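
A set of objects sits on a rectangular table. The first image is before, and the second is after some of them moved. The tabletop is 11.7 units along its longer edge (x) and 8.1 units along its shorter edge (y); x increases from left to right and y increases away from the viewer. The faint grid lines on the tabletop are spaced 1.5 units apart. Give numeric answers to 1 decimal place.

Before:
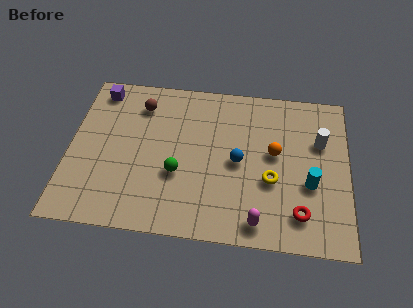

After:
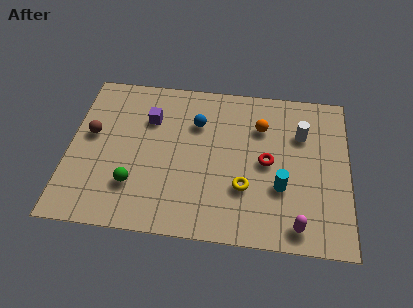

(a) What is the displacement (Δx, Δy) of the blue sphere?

(-1.8, 1.8)

The blue sphere started near (7.1, 3.9) and ended near (5.3, 5.7).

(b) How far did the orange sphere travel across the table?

1.4

The orange sphere moved from about (8.6, 4.5) to (8.0, 5.8), a distance of √(0.6² + 1.3²) ≈ 1.4.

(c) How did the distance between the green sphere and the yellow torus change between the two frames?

+0.7

The distance was about 3.9 in the first image and 4.6 in the second, so they moved 0.7 units further apart.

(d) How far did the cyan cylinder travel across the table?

1.2

From (10.1, 3.1) to (8.9, 2.8), the cyan cylinder covered √(1.2² + 0.3²) ≈ 1.2 units.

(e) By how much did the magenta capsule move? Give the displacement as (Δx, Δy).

(1.6, 0.0)

The magenta capsule was at about (8.0, 1.0) and moved to about (9.6, 1.0).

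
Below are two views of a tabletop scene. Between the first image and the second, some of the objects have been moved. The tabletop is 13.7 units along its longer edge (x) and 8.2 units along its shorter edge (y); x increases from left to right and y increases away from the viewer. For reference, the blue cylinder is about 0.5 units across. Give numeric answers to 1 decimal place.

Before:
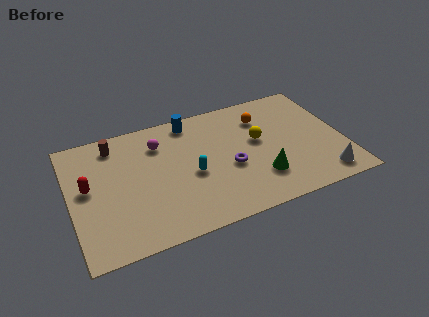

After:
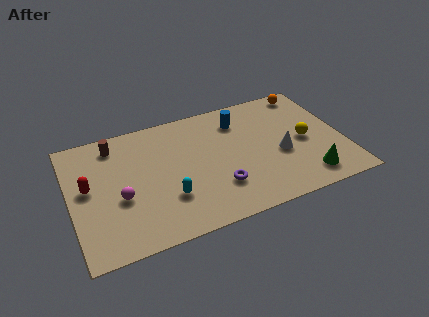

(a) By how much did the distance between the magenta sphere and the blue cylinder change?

+5.0

The distance was about 2.0 in the first image and 7.0 in the second, so they moved 5.0 units further apart.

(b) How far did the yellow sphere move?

2.4

From (9.5, 4.7) to (11.8, 3.9), the yellow sphere covered √(2.3² + 0.8²) ≈ 2.4 units.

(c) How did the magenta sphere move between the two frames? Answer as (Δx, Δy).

(-2.2, -2.9)

The magenta sphere was at about (4.6, 6.2) and moved to about (2.4, 3.3).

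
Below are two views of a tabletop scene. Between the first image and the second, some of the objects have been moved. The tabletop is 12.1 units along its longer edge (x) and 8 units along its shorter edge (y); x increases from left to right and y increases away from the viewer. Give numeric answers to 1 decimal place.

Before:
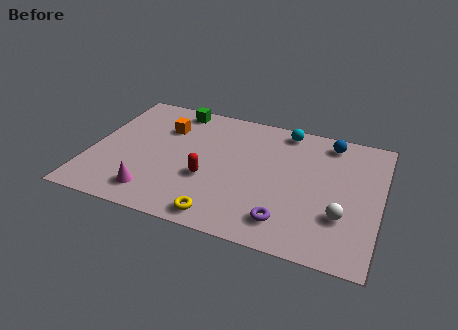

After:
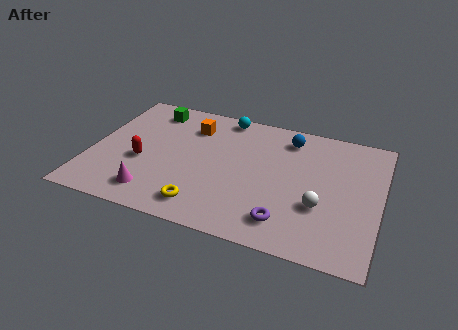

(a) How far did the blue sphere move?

1.7

The blue sphere moved from about (9.8, 6.9) to (8.1, 6.6), a distance of √(1.7² + 0.3²) ≈ 1.7.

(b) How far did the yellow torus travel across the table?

0.9

From (5.8, 0.9) to (5.0, 1.3), the yellow torus covered √(0.8² + 0.4²) ≈ 0.9 units.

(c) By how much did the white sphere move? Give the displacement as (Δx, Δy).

(-0.9, 0.3)

From the two frames, the white sphere sits at roughly (10.6, 2.5) before and (9.7, 2.8) after.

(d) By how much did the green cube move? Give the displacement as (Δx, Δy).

(-1.0, -0.4)

The green cube started near (3.2, 7.1) and ended near (2.2, 6.7).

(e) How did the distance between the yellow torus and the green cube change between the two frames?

-0.6

The distance was about 6.7 in the first image and 6.1 in the second, so they moved 0.6 units closer together.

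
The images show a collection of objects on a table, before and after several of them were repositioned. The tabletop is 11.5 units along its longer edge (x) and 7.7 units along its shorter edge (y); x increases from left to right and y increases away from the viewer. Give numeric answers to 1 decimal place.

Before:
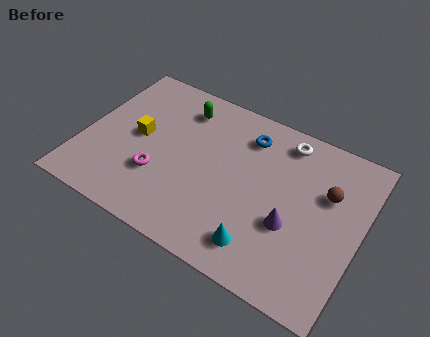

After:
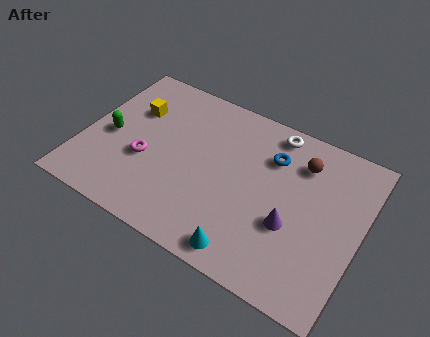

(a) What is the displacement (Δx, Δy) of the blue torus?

(1.1, -0.5)

The blue torus was at about (6.5, 6.1) and moved to about (7.6, 5.6).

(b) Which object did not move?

the purple cone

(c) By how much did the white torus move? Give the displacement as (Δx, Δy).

(-0.5, 0.2)

The white torus started near (8.0, 6.6) and ended near (7.5, 6.8).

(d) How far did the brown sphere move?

1.5

The brown sphere moved from about (10.0, 5.0) to (8.8, 5.9), a distance of √(1.2² + 0.9²) ≈ 1.5.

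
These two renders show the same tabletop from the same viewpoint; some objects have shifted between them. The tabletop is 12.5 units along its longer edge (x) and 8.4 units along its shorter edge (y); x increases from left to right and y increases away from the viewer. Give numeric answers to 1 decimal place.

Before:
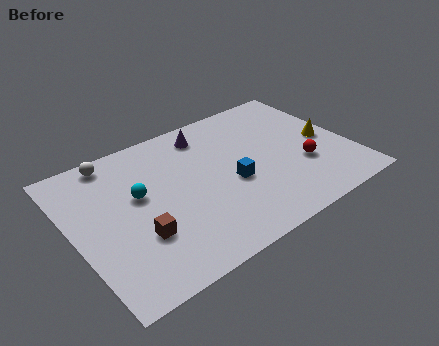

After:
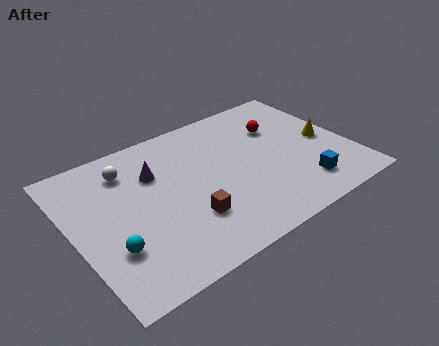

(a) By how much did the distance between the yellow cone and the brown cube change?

-2.1

They were about 9.0 units apart before and 6.9 after — 2.1 units closer together.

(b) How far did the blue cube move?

3.4

The blue cube moved from about (7.0, 3.5) to (9.9, 1.7), a distance of √(2.9² + 1.8²) ≈ 3.4.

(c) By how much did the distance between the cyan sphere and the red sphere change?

+1.4

They were about 7.5 units apart before and 8.9 after — 1.4 units further apart.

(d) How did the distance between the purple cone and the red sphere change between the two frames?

+0.3

The distance was about 5.5 in the first image and 5.8 in the second, so they moved 0.3 units further apart.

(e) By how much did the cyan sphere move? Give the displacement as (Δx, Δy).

(-1.6, -2.3)

The cyan sphere started near (3.0, 4.9) and ended near (1.4, 2.6).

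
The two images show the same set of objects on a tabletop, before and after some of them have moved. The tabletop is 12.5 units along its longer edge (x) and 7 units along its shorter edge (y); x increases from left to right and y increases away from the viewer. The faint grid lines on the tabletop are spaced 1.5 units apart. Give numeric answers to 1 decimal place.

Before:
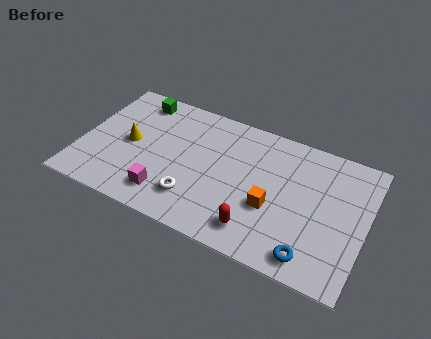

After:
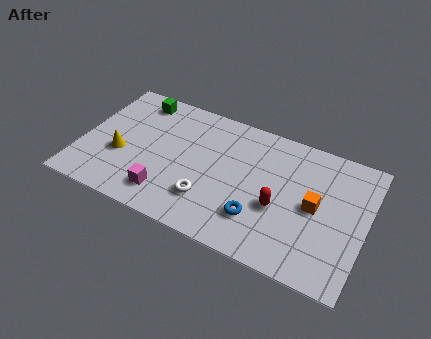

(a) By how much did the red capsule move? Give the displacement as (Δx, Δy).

(0.8, 1.5)

From the two frames, the red capsule sits at roughly (8.0, 1.3) before and (8.8, 2.8) after.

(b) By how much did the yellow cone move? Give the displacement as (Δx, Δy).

(-0.3, -0.8)

The yellow cone was at about (2.1, 3.5) and moved to about (1.8, 2.7).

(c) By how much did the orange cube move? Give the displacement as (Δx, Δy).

(1.8, 0.8)

The orange cube was at about (8.5, 2.7) and moved to about (10.3, 3.5).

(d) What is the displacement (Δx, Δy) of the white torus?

(0.6, 0.2)

The white torus was at about (5.2, 1.7) and moved to about (5.8, 1.9).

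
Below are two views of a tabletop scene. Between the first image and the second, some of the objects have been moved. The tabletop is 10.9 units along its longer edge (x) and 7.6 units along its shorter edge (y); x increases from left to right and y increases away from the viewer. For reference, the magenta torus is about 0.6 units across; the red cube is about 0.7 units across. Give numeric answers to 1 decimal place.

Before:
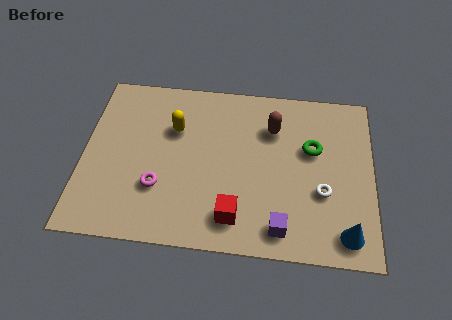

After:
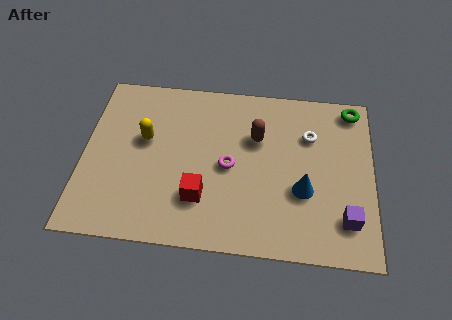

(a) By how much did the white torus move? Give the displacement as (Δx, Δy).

(-0.5, 2.5)

The white torus was at about (9.0, 2.8) and moved to about (8.5, 5.3).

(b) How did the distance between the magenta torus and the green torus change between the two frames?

-0.6

Before: roughly 6.1 units apart; after: 5.5. That's 0.6 units closer together.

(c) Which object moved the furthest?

the magenta torus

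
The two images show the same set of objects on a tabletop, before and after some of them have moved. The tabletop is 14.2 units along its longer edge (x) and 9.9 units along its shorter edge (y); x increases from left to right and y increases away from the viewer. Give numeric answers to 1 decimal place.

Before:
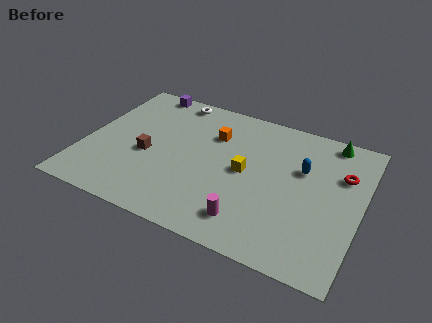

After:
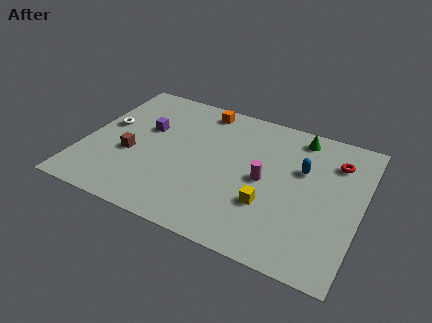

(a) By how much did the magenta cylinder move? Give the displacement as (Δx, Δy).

(0.4, 3.0)

The magenta cylinder started near (8.9, 1.8) and ended near (9.3, 4.8).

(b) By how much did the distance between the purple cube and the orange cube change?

-0.8

They were about 4.5 units apart before and 3.7 after — 0.8 units closer together.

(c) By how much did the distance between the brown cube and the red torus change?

+0.7

Before: roughly 10.1 units apart; after: 10.8. That's 0.7 units further apart.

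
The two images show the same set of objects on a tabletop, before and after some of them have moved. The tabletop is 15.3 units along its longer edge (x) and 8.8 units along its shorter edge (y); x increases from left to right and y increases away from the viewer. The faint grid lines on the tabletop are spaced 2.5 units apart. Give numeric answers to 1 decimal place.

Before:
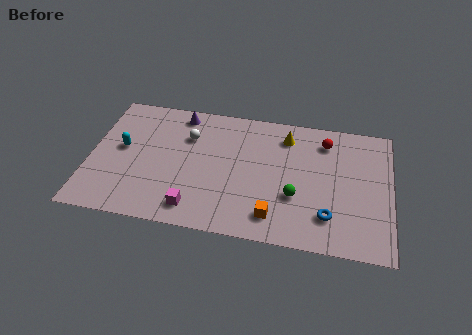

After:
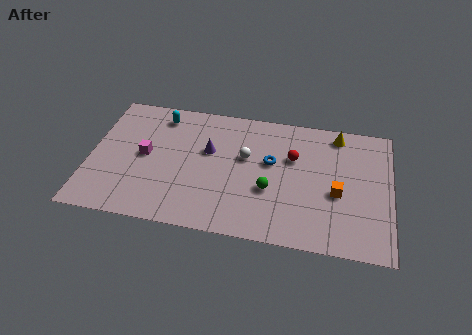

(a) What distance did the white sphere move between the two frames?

3.1

The white sphere was near (4.9, 6.2) before and (7.9, 5.3) after, so it travelled √(3.0² + 0.9²) ≈ 3.1 units.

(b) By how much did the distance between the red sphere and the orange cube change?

-3.0

Before: roughly 6.0 units apart; after: 3.0. That's 3.0 units closer together.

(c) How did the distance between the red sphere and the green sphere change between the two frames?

-1.6

They were about 4.2 units apart before and 2.6 after — 1.6 units closer together.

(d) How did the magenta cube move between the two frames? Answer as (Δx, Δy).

(-2.7, 3.1)

From the two frames, the magenta cube sits at roughly (5.5, 1.4) before and (2.8, 4.5) after.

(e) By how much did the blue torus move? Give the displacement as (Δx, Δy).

(-3.0, 3.1)

The blue torus started near (12.2, 2.1) and ended near (9.2, 5.2).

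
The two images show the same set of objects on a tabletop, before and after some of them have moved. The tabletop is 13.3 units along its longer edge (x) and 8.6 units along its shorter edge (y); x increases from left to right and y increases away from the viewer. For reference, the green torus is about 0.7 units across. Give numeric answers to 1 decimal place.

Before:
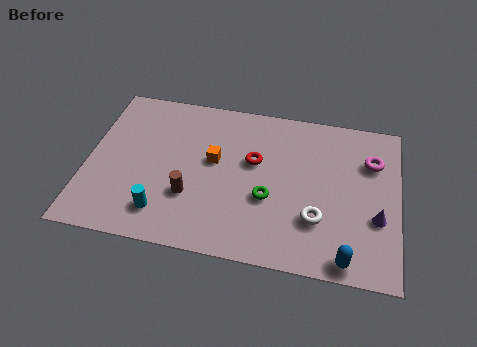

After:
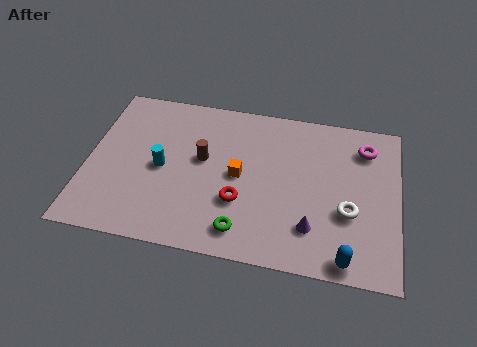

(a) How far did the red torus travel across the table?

2.4

The red torus moved from about (7.1, 5.2) to (6.6, 2.9), a distance of √(0.5² + 2.3²) ≈ 2.4.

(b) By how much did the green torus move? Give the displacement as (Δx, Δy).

(-1.0, -1.9)

The green torus was at about (7.8, 3.3) and moved to about (6.8, 1.4).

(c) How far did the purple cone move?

2.9

The purple cone moved from about (12.4, 3.1) to (9.7, 2.1), a distance of √(2.7² + 1.0²) ≈ 2.9.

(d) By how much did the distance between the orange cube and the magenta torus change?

-0.9

They were about 6.8 units apart before and 5.9 after — 0.9 units closer together.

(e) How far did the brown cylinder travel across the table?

2.1

The brown cylinder was near (4.5, 2.8) before and (4.9, 4.9) after, so it travelled √(0.4² + 2.1²) ≈ 2.1 units.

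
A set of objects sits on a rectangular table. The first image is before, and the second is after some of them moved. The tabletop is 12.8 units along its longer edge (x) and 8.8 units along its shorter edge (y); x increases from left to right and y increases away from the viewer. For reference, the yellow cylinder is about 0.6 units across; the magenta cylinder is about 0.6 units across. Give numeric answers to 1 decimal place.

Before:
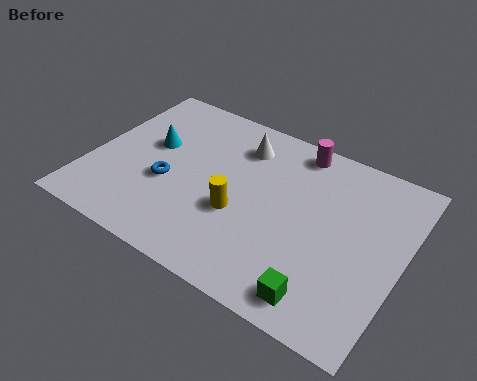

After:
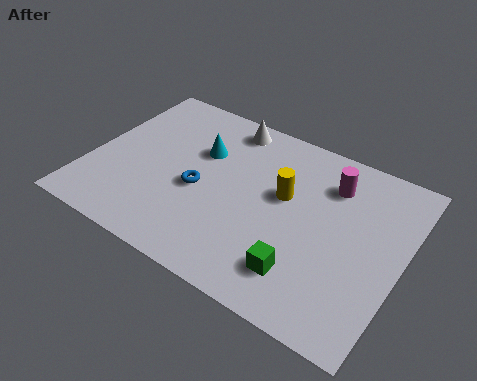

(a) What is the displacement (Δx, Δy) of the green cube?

(-0.9, 0.7)

The green cube was at about (10.1, 1.2) and moved to about (9.2, 1.9).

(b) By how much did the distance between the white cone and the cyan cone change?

-1.8

They were about 3.9 units apart before and 2.1 after — 1.8 units closer together.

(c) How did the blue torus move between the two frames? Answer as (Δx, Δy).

(1.3, 0.3)

From the two frames, the blue torus sits at roughly (3.3, 3.5) before and (4.6, 3.8) after.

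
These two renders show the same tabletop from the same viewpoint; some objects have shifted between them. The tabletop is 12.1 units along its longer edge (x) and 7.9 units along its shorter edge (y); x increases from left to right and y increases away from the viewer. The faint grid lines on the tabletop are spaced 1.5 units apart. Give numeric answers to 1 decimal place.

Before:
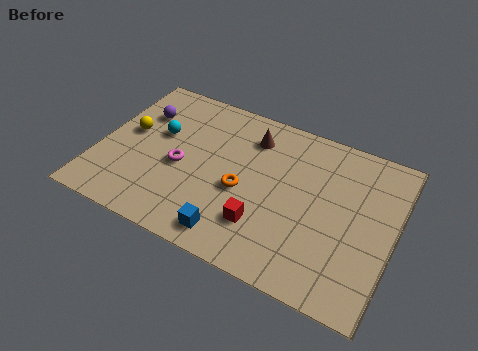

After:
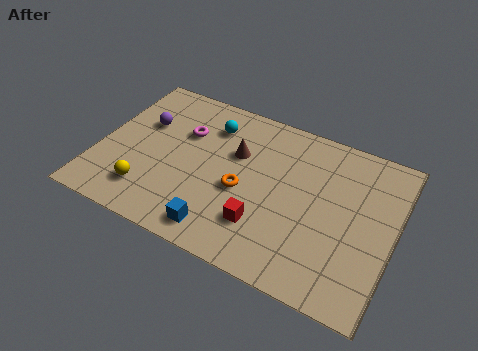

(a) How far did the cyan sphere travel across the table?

2.4

The cyan sphere was near (2.3, 4.8) before and (4.3, 6.1) after, so it travelled √(2.0² + 1.3²) ≈ 2.4 units.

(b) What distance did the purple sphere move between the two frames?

0.5

From (1.4, 5.6) to (1.6, 5.1), the purple sphere covered √(0.2² + 0.5²) ≈ 0.5 units.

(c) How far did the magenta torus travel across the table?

1.8

The magenta torus was near (3.4, 3.5) before and (3.3, 5.3) after, so it travelled √(0.1² + 1.8²) ≈ 1.8 units.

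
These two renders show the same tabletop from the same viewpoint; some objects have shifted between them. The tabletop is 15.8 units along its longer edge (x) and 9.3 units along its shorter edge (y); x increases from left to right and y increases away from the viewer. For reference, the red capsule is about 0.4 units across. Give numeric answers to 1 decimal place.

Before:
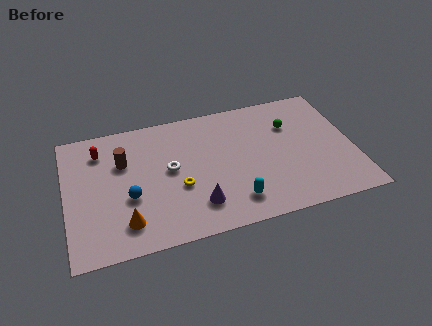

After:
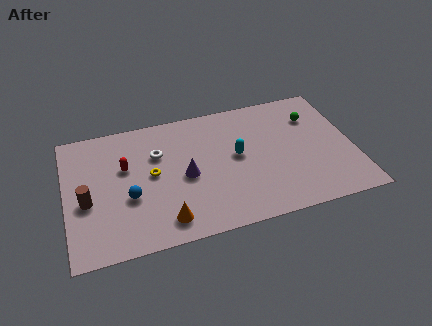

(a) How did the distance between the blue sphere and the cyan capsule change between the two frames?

+0.3

Before: roughly 5.9 units apart; after: 6.2. That's 0.3 units further apart.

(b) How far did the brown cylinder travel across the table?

3.1

From (3.2, 6.2) to (1.1, 3.9), the brown cylinder covered √(2.1² + 2.3²) ≈ 3.1 units.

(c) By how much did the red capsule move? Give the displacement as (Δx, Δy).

(1.3, -1.5)

The red capsule was at about (2.0, 7.3) and moved to about (3.3, 5.8).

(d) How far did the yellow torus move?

1.9

The yellow torus moved from about (6.1, 3.6) to (4.7, 4.9), a distance of √(1.4² + 1.3²) ≈ 1.9.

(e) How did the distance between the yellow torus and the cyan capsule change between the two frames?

+1.3

Before: roughly 3.4 units apart; after: 4.7. That's 1.3 units further apart.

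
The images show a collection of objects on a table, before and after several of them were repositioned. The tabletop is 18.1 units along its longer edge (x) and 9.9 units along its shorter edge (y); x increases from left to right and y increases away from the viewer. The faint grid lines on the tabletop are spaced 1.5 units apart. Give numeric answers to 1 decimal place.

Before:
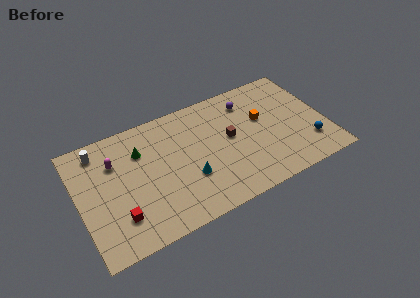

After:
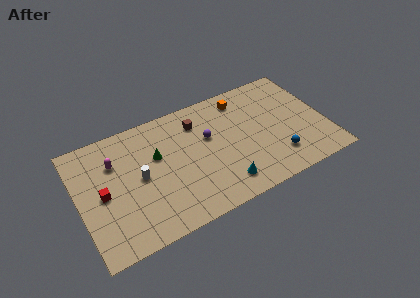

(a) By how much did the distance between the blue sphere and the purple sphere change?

-0.6

The distance was about 6.6 in the first image and 6.0 in the second, so they moved 0.6 units closer together.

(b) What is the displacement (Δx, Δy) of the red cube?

(-0.9, 2.3)

From the two frames, the red cube sits at roughly (2.6, 2.5) before and (1.7, 4.8) after.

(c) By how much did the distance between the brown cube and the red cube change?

-1.1

They were about 9.0 units apart before and 7.9 after — 1.1 units closer together.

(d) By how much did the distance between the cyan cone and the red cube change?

+3.6

The distance was about 5.3 in the first image and 8.9 in the second, so they moved 3.6 units further apart.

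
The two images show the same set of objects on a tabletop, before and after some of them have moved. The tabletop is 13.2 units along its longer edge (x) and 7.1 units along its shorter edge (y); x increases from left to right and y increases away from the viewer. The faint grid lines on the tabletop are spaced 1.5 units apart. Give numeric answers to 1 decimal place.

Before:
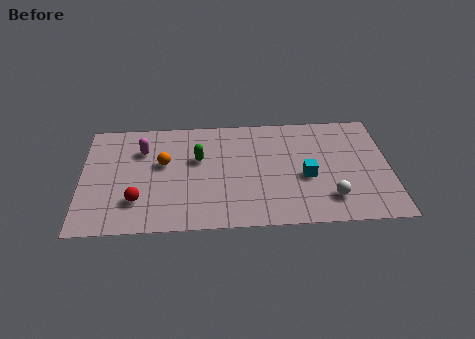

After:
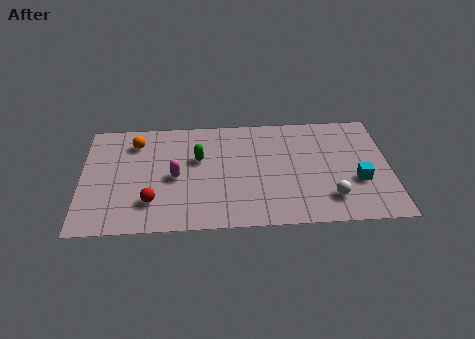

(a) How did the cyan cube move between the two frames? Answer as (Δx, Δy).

(2.2, -0.4)

The cyan cube started near (9.6, 3.0) and ended near (11.8, 2.6).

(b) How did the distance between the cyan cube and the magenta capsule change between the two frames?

+0.5

The distance was about 7.3 in the first image and 7.8 in the second, so they moved 0.5 units further apart.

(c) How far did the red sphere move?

0.6

The red sphere was near (2.4, 1.9) before and (3.0, 1.8) after, so it travelled √(0.6² + 0.1²) ≈ 0.6 units.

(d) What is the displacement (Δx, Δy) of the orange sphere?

(-1.2, 1.4)

The orange sphere started near (3.5, 4.2) and ended near (2.3, 5.6).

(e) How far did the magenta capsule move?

2.3

From (2.6, 5.1) to (4.0, 3.3), the magenta capsule covered √(1.4² + 1.8²) ≈ 2.3 units.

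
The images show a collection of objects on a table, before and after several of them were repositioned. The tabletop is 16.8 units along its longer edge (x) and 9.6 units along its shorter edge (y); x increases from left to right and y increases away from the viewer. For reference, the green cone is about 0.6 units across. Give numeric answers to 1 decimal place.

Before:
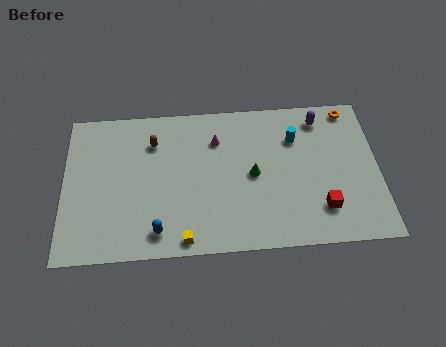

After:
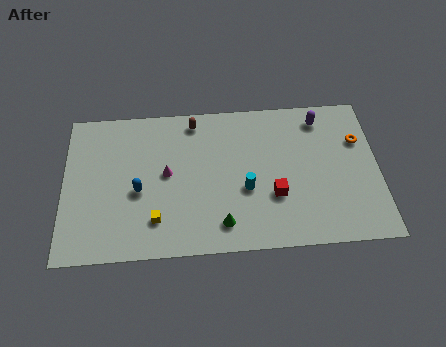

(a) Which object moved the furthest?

the cyan cylinder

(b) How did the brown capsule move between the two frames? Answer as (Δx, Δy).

(2.2, 1.2)

The brown capsule started near (4.8, 7.2) and ended near (7.0, 8.4).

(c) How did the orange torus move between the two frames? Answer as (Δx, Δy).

(0.4, -2.1)

The orange torus started near (15.4, 8.6) and ended near (15.8, 6.5).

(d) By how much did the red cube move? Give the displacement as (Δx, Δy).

(-2.5, 1.0)

From the two frames, the red cube sits at roughly (13.7, 2.3) before and (11.2, 3.3) after.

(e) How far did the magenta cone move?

3.4

The magenta cone moved from about (8.2, 7.1) to (5.5, 5.1), a distance of √(2.7² + 2.0²) ≈ 3.4.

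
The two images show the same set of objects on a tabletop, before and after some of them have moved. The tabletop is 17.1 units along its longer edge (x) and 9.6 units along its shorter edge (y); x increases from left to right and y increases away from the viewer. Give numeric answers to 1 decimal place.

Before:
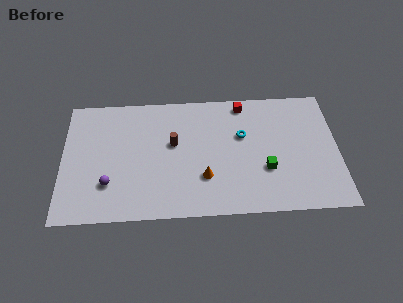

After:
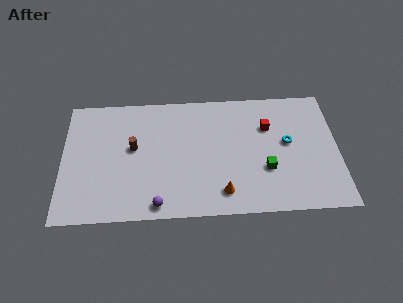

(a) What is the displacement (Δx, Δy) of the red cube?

(1.5, -1.9)

The red cube started near (11.3, 8.5) and ended near (12.8, 6.6).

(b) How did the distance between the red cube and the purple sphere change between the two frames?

-1.3

Before: roughly 10.2 units apart; after: 8.9. That's 1.3 units closer together.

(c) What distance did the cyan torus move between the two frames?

2.9

From (11.2, 6.0) to (14.0, 5.3), the cyan torus covered √(2.8² + 0.7²) ≈ 2.9 units.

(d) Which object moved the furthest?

the purple sphere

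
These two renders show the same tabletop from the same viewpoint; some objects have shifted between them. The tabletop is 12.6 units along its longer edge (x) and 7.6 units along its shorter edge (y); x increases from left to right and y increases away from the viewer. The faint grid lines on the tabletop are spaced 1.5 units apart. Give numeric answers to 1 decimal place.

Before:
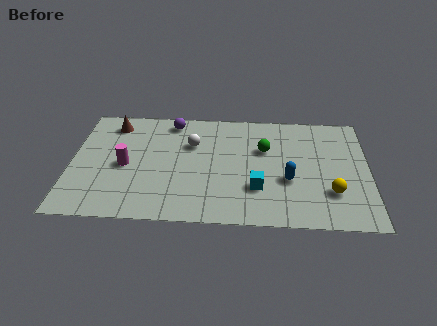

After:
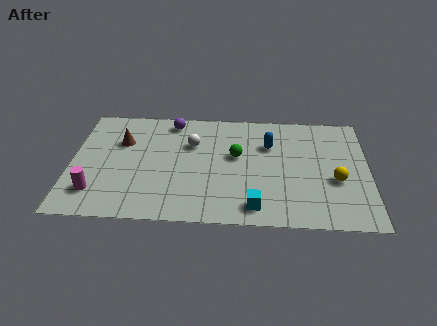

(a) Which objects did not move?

the white sphere and the purple sphere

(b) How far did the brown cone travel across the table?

1.3

The brown cone moved from about (1.7, 6.3) to (2.1, 5.1), a distance of √(0.4² + 1.2²) ≈ 1.3.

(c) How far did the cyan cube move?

1.2

The cyan cube was near (7.9, 2.3) before and (7.8, 1.1) after, so it travelled √(0.1² + 1.2²) ≈ 1.2 units.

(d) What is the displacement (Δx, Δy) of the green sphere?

(-1.2, -0.5)

From the two frames, the green sphere sits at roughly (8.2, 4.9) before and (7.0, 4.4) after.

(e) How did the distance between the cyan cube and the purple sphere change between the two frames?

+0.9

The distance was about 5.7 in the first image and 6.6 in the second, so they moved 0.9 units further apart.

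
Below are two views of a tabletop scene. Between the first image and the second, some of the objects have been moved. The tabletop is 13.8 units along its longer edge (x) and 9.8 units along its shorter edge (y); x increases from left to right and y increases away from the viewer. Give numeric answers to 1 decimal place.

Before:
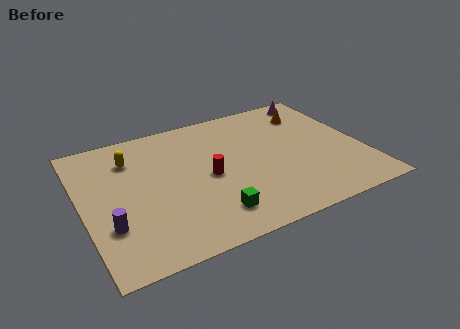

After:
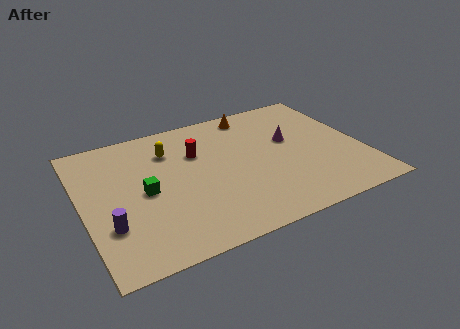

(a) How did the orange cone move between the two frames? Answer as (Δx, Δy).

(-2.8, 1.0)

The orange cone started near (11.7, 7.6) and ended near (8.9, 8.6).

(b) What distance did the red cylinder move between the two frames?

2.0

From (6.1, 4.6) to (5.8, 6.6), the red cylinder covered √(0.3² + 2.0²) ≈ 2.0 units.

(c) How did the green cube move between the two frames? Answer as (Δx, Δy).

(-2.9, 2.8)

From the two frames, the green cube sits at roughly (5.9, 1.9) before and (3.0, 4.7) after.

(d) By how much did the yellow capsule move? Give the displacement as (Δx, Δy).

(1.9, -0.1)

The yellow capsule was at about (2.6, 7.4) and moved to about (4.5, 7.3).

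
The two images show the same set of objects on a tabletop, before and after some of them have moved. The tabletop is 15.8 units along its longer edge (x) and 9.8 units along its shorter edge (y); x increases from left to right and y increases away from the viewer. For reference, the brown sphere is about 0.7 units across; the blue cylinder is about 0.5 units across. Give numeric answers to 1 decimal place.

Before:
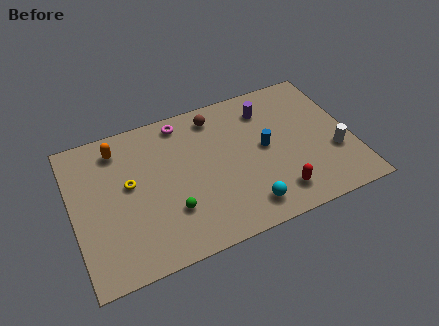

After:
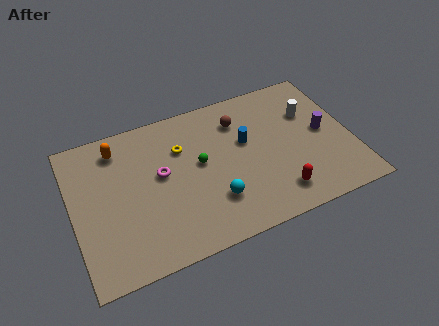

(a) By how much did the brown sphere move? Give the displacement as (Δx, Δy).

(1.3, -0.8)

From the two frames, the brown sphere sits at roughly (8.4, 8.3) before and (9.7, 7.5) after.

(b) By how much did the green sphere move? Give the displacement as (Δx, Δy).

(1.9, 2.5)

The green sphere started near (5.3, 2.9) and ended near (7.2, 5.4).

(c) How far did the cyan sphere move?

2.0

The cyan sphere moved from about (9.4, 1.6) to (7.7, 2.7), a distance of √(1.7² + 1.1²) ≈ 2.0.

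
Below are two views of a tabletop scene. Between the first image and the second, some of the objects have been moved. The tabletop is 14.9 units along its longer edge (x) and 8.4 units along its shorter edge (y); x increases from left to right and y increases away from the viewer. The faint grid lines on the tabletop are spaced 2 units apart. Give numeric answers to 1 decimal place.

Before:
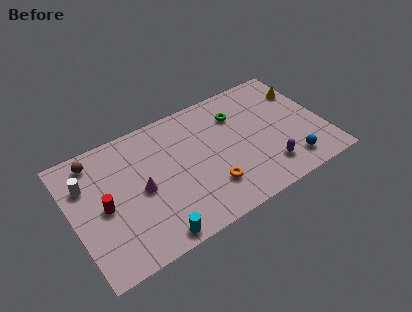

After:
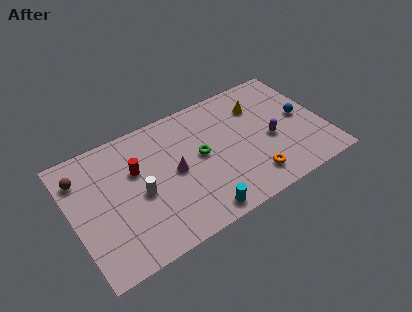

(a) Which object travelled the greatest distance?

the white cylinder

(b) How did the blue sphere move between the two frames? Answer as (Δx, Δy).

(1.2, 2.8)

The blue sphere started near (12.5, 1.5) and ended near (13.7, 4.3).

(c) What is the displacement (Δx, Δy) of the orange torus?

(2.4, -0.6)

The orange torus started near (7.8, 2.2) and ended near (10.2, 1.6).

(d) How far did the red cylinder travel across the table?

2.5

From (1.8, 4.0) to (3.9, 5.4), the red cylinder covered √(2.1² + 1.4²) ≈ 2.5 units.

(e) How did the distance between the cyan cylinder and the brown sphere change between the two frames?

+1.4

They were about 6.9 units apart before and 8.3 after — 1.4 units further apart.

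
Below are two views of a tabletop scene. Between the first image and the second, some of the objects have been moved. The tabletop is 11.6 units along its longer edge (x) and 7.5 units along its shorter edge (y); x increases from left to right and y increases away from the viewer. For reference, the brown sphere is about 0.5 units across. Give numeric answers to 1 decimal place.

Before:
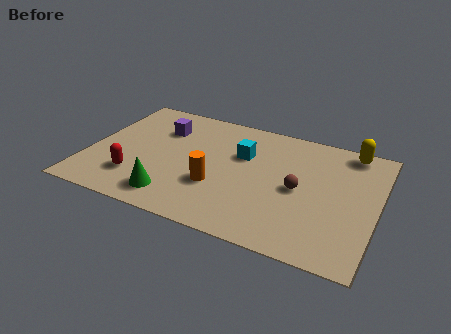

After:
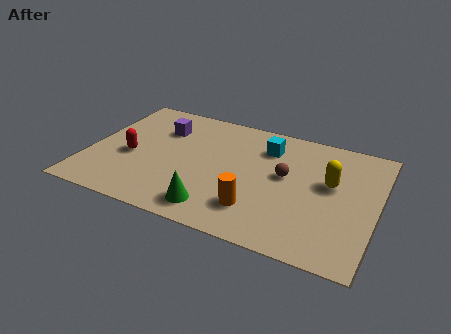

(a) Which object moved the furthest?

the yellow capsule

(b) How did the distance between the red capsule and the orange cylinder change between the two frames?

+2.2

They were about 3.3 units apart before and 5.5 after — 2.2 units further apart.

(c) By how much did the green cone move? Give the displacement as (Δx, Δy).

(1.7, -0.1)

From the two frames, the green cone sits at roughly (3.7, 1.3) before and (5.4, 1.2) after.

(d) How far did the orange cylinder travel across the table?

1.9

The orange cylinder moved from about (5.3, 2.6) to (7.0, 1.8), a distance of √(1.7² + 0.8²) ≈ 1.9.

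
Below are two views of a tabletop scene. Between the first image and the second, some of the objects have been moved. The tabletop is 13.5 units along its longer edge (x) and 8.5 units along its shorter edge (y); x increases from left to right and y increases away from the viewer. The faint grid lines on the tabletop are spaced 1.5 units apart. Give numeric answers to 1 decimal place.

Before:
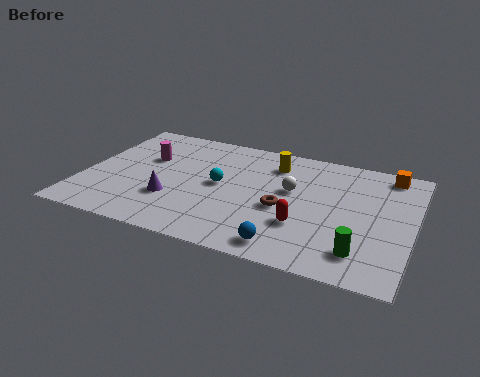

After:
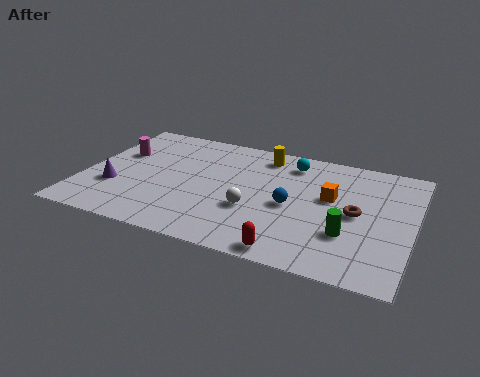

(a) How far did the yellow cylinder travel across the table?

0.7

The yellow cylinder was near (7.6, 6.7) before and (7.1, 7.2) after, so it travelled √(0.5² + 0.5²) ≈ 0.7 units.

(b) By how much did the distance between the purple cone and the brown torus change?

+5.3

They were about 4.6 units apart before and 9.9 after — 5.3 units further apart.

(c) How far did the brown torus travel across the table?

3.0

The brown torus was near (8.3, 3.6) before and (11.2, 4.2) after, so it travelled √(2.9² + 0.6²) ≈ 3.0 units.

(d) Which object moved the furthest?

the cyan sphere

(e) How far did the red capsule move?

1.9

The red capsule moved from about (9.2, 2.7) to (8.9, 0.8), a distance of √(0.3² + 1.9²) ≈ 1.9.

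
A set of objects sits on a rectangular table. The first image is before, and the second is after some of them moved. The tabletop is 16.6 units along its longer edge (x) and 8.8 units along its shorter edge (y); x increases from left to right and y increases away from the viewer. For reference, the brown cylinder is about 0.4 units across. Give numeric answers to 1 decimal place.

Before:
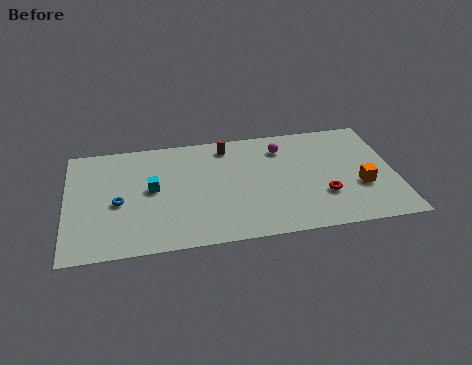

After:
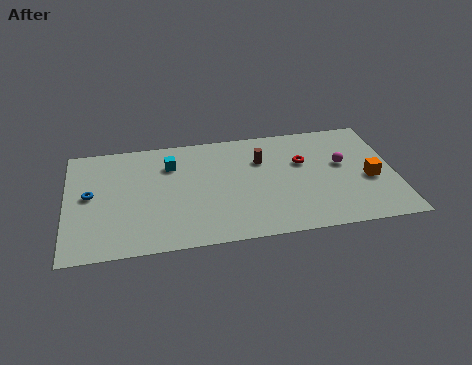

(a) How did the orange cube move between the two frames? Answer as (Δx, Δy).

(0.5, 0.5)

From the two frames, the orange cube sits at roughly (14.8, 3.2) before and (15.3, 3.7) after.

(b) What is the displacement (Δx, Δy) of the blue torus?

(-1.4, 0.8)

The blue torus was at about (2.6, 3.9) and moved to about (1.2, 4.7).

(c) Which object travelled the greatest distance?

the magenta sphere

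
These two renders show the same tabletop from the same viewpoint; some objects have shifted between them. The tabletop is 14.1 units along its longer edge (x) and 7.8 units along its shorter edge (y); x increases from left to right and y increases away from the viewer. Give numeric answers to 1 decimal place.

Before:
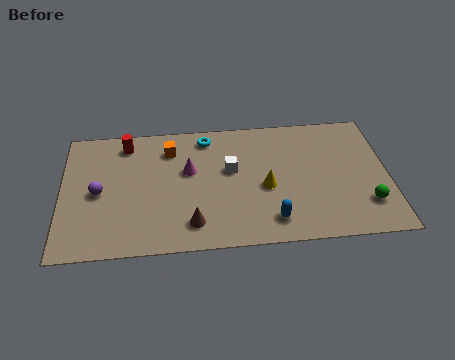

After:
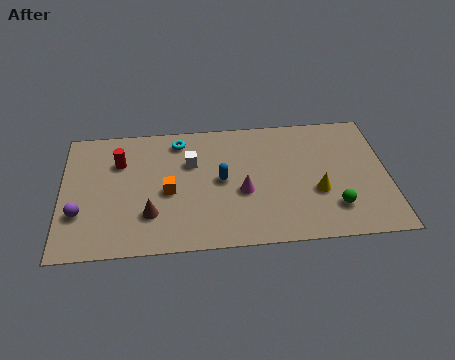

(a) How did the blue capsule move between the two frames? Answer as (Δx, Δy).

(-2.1, 2.6)

The blue capsule was at about (9.0, 1.4) and moved to about (6.9, 4.0).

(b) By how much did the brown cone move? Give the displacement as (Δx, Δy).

(-1.8, 0.7)

From the two frames, the brown cone sits at roughly (5.6, 1.5) before and (3.8, 2.2) after.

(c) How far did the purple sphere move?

1.4

From (1.6, 3.7) to (0.8, 2.5), the purple sphere covered √(0.8² + 1.2²) ≈ 1.4 units.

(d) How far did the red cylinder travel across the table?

1.1

The red cylinder was near (2.8, 6.6) before and (2.5, 5.5) after, so it travelled √(0.3² + 1.1²) ≈ 1.1 units.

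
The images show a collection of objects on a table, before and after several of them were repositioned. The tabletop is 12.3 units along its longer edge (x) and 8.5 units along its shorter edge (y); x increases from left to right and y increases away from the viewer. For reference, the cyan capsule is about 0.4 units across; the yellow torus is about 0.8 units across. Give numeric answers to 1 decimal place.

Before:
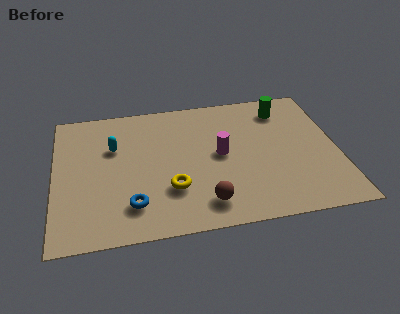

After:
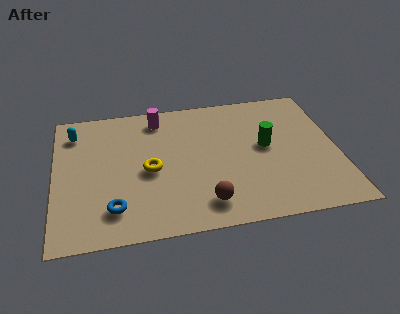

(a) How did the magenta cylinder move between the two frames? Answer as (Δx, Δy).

(-2.6, 2.8)

From the two frames, the magenta cylinder sits at roughly (7.2, 4.4) before and (4.6, 7.2) after.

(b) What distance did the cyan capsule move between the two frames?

2.1

The cyan capsule was near (2.6, 5.6) before and (0.9, 6.8) after, so it travelled √(1.7² + 1.2²) ≈ 2.1 units.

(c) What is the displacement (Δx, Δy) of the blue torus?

(-0.8, -0.1)

The blue torus started near (3.3, 1.9) and ended near (2.5, 1.8).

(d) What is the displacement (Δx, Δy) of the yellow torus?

(-0.9, 1.3)

From the two frames, the yellow torus sits at roughly (5.0, 2.6) before and (4.1, 3.9) after.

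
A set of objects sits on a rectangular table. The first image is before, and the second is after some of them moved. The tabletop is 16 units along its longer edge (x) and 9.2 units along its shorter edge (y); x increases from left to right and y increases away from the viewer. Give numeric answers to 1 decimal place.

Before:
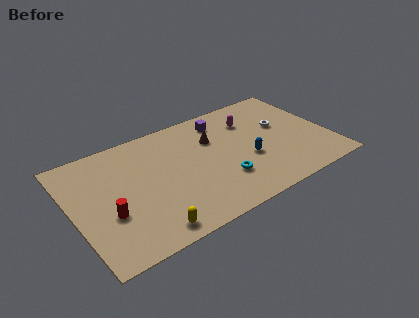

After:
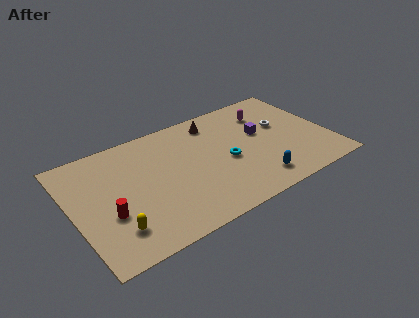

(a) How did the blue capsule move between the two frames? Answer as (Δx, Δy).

(0.1, -2.0)

The blue capsule was at about (10.8, 3.6) and moved to about (10.9, 1.6).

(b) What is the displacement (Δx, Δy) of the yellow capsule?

(-1.9, 1.0)

The yellow capsule started near (4.1, 1.1) and ended near (2.2, 2.1).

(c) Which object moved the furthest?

the purple cube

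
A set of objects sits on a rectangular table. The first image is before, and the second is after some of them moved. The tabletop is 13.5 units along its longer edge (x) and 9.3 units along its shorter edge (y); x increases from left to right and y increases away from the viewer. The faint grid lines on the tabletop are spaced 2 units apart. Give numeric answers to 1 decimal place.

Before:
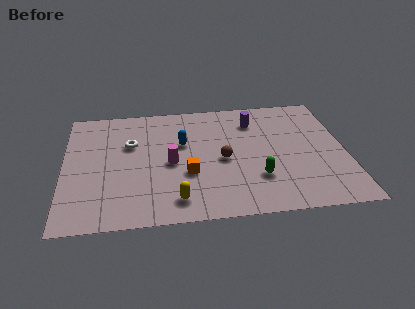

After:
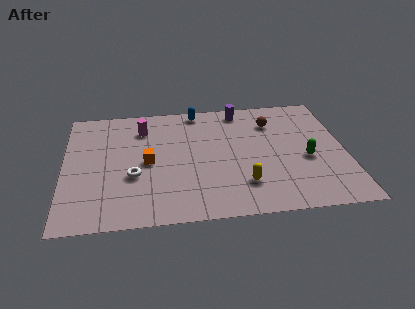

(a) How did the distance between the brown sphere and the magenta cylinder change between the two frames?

+3.8

Before: roughly 2.5 units apart; after: 6.3. That's 3.8 units further apart.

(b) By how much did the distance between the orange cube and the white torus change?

-2.5

Before: roughly 3.7 units apart; after: 1.2. That's 2.5 units closer together.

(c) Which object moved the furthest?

the brown sphere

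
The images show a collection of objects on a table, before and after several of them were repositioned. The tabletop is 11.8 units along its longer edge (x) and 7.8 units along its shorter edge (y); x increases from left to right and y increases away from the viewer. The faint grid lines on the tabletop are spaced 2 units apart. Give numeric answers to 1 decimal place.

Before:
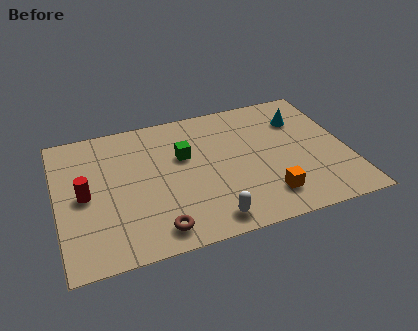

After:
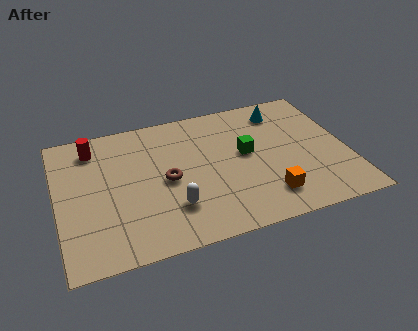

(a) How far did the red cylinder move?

2.6

The red cylinder was near (1.1, 3.8) before and (1.6, 6.4) after, so it travelled √(0.5² + 2.6²) ≈ 2.6 units.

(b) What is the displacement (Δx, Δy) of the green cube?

(2.5, -0.6)

The green cube started near (5.2, 4.9) and ended near (7.7, 4.3).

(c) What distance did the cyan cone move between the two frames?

1.0

The cyan cone moved from about (10.1, 5.7) to (9.4, 6.4), a distance of √(0.7² + 0.7²) ≈ 1.0.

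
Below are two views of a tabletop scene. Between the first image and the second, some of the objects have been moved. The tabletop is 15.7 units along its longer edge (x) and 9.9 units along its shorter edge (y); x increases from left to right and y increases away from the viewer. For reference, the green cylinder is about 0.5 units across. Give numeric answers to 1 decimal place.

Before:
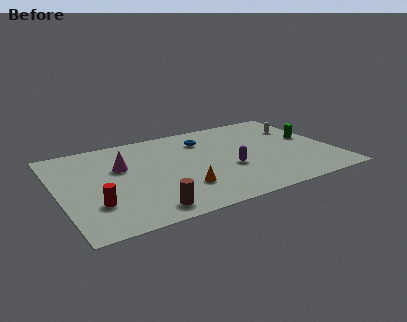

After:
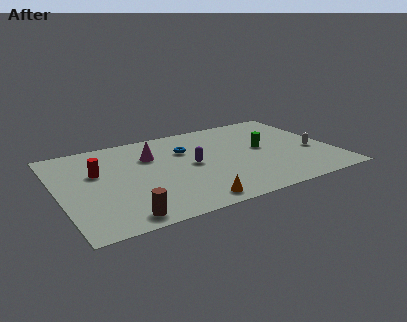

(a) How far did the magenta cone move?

1.9

From (3.7, 6.3) to (5.5, 6.9), the magenta cone covered √(1.8² + 0.6²) ≈ 1.9 units.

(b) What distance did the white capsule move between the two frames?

3.1

The white capsule was near (14.3, 7.0) before and (14.5, 3.9) after, so it travelled √(0.2² + 3.1²) ≈ 3.1 units.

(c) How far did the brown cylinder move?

1.4

From (4.5, 1.3) to (3.1, 1.1), the brown cylinder covered √(1.4² + 0.2²) ≈ 1.4 units.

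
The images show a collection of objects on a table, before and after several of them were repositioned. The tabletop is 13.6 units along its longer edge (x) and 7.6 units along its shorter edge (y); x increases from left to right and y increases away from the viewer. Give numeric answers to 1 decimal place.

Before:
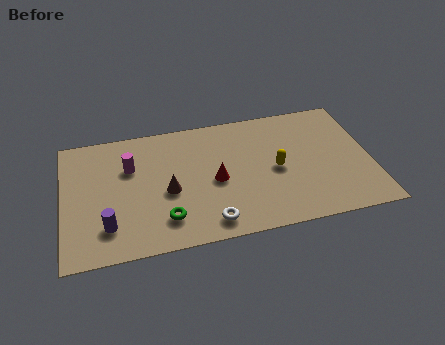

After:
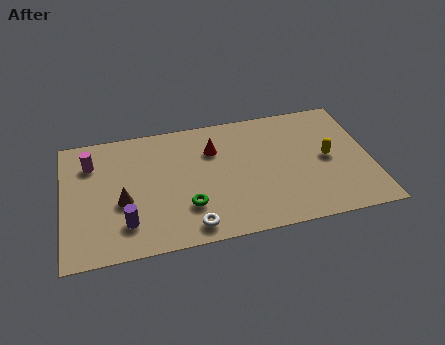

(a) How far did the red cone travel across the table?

1.9

The red cone was near (6.7, 3.5) before and (6.7, 5.4) after, so it travelled √(0.0² + 1.9²) ≈ 1.9 units.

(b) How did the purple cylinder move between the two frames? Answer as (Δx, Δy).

(0.8, 0.0)

From the two frames, the purple cylinder sits at roughly (1.9, 1.8) before and (2.7, 1.8) after.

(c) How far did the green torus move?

1.1

From (4.4, 1.7) to (5.4, 2.2), the green torus covered √(1.0² + 0.5²) ≈ 1.1 units.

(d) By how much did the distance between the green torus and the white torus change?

-0.8

The distance was about 2.0 in the first image and 1.2 in the second, so they moved 0.8 units closer together.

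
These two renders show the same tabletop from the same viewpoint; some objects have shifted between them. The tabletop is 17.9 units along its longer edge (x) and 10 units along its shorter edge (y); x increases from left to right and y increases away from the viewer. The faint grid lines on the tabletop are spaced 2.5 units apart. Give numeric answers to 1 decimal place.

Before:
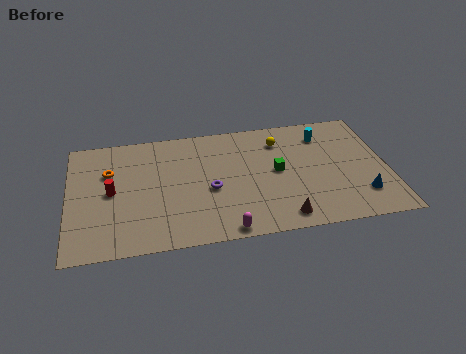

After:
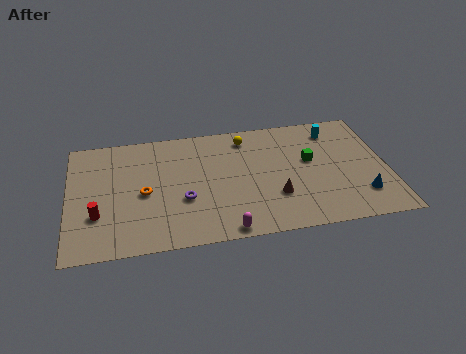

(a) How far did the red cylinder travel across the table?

2.0

From (2.4, 5.0) to (1.6, 3.2), the red cylinder covered √(0.8² + 1.8²) ≈ 2.0 units.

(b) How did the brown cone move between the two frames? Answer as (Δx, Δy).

(-0.3, 1.8)

From the two frames, the brown cone sits at roughly (11.8, 1.3) before and (11.5, 3.1) after.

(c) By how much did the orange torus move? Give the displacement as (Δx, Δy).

(1.9, -2.1)

From the two frames, the orange torus sits at roughly (2.3, 6.7) before and (4.2, 4.6) after.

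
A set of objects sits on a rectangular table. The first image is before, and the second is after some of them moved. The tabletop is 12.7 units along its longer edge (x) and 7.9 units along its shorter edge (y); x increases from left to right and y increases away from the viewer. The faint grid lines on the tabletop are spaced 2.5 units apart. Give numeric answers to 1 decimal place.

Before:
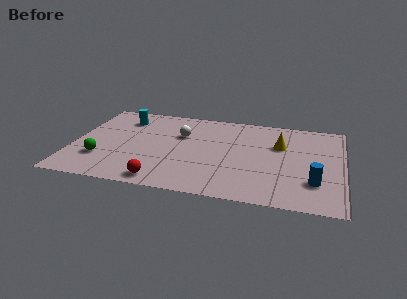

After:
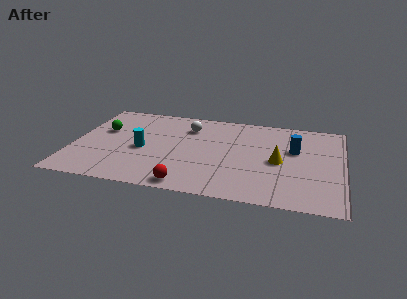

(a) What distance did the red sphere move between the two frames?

1.2

From (4.4, 0.9) to (5.6, 0.8), the red sphere covered √(1.2² + 0.1²) ≈ 1.2 units.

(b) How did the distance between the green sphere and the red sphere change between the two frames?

+2.6

They were about 3.3 units apart before and 5.9 after — 2.6 units further apart.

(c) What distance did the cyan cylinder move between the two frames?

2.9

The cyan cylinder was near (2.2, 6.2) before and (3.3, 3.5) after, so it travelled √(1.1² + 2.7²) ≈ 2.9 units.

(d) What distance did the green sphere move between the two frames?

2.6

The green sphere was near (1.4, 2.3) before and (1.3, 4.9) after, so it travelled √(0.1² + 2.6²) ≈ 2.6 units.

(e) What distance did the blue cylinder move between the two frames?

2.9

The blue cylinder moved from about (11.4, 2.2) to (10.4, 4.9), a distance of √(1.0² + 2.7²) ≈ 2.9.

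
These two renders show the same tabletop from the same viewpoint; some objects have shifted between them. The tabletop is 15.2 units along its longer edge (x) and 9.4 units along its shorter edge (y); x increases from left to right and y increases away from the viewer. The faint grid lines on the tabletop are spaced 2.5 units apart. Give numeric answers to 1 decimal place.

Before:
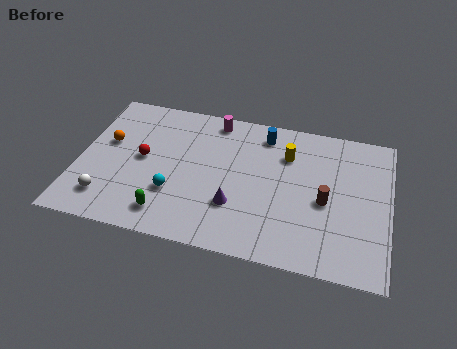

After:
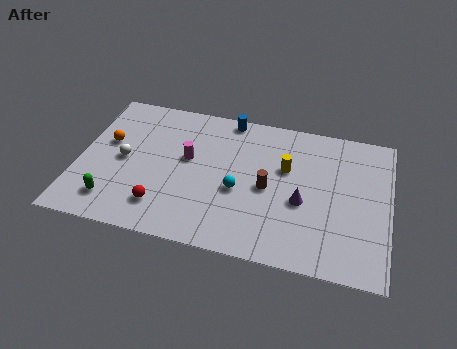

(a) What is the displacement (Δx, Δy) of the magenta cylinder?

(-1.1, -2.9)

The magenta cylinder started near (6.4, 8.3) and ended near (5.3, 5.4).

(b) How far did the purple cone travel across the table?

3.4

From (7.8, 2.9) to (11.0, 3.9), the purple cone covered √(3.2² + 1.0²) ≈ 3.4 units.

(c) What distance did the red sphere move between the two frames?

3.1

From (3.1, 4.9) to (4.3, 2.0), the red sphere covered √(1.2² + 2.9²) ≈ 3.1 units.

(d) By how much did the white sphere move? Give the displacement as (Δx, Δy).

(0.6, 2.7)

The white sphere started near (1.6, 1.9) and ended near (2.2, 4.6).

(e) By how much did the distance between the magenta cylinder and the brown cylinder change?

-2.9

Before: roughly 7.0 units apart; after: 4.1. That's 2.9 units closer together.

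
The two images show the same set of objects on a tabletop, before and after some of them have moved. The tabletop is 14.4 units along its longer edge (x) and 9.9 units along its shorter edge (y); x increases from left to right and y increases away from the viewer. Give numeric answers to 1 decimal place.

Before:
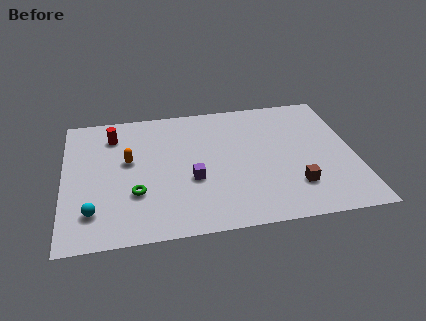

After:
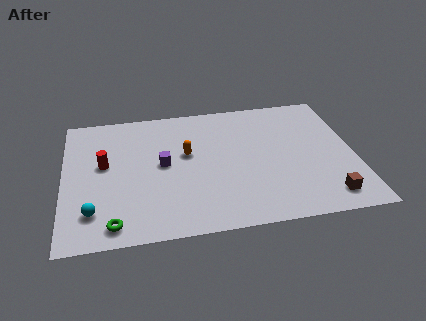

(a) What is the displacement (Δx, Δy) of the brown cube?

(1.5, -1.0)

The brown cube was at about (11.3, 2.5) and moved to about (12.8, 1.5).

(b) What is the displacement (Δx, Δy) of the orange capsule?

(2.9, 0.1)

The orange capsule started near (3.2, 5.7) and ended near (6.1, 5.8).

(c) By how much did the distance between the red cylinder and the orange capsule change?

+1.9

The distance was about 2.2 in the first image and 4.1 in the second, so they moved 1.9 units further apart.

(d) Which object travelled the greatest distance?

the orange capsule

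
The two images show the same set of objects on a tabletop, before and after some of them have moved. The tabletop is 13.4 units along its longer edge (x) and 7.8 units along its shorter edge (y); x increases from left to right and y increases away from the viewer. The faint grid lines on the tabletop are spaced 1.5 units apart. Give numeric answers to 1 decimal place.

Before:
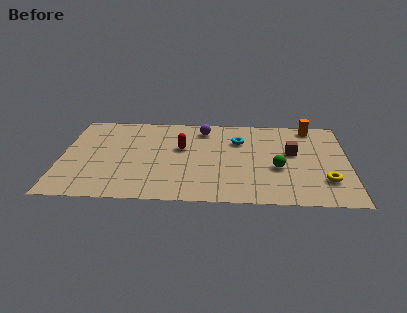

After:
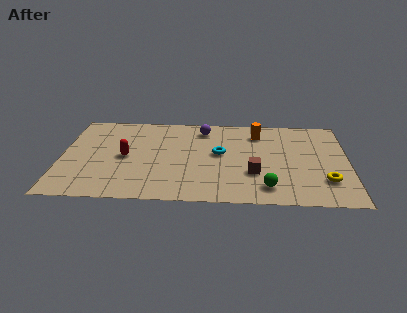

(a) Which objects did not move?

the purple sphere and the yellow torus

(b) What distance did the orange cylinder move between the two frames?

2.6

The orange cylinder was near (11.7, 6.9) before and (9.2, 6.2) after, so it travelled √(2.5² + 0.7²) ≈ 2.6 units.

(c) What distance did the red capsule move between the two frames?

2.8

The red capsule was near (5.6, 4.7) before and (3.0, 3.8) after, so it travelled √(2.6² + 0.9²) ≈ 2.8 units.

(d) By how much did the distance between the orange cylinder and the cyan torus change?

-1.1

Before: roughly 3.7 units apart; after: 2.6. That's 1.1 units closer together.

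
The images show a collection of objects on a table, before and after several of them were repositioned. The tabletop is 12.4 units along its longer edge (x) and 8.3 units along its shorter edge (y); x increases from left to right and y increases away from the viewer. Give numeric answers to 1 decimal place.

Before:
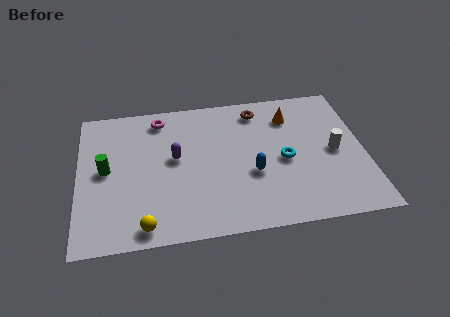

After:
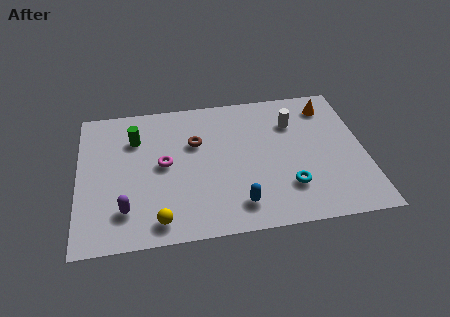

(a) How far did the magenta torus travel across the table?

2.8

The magenta torus was near (3.6, 7.1) before and (3.7, 4.3) after, so it travelled √(0.1² + 2.8²) ≈ 2.8 units.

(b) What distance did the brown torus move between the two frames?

3.2

From (7.9, 7.0) to (5.1, 5.4), the brown torus covered √(2.8² + 1.6²) ≈ 3.2 units.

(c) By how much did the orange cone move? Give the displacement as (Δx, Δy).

(1.7, 0.4)

From the two frames, the orange cone sits at roughly (9.3, 6.4) before and (11.0, 6.8) after.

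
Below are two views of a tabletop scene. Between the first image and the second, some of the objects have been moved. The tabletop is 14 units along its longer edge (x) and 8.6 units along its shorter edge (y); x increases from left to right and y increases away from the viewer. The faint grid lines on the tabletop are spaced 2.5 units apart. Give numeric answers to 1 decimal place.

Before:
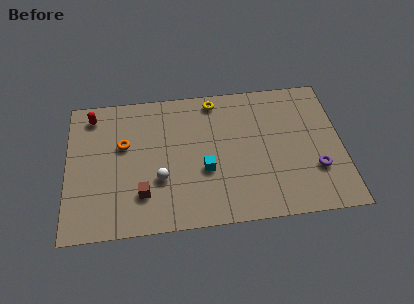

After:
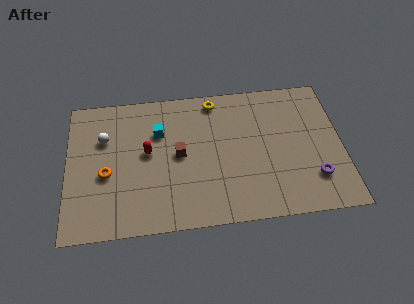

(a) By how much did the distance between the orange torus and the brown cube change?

+0.6

The distance was about 3.2 in the first image and 3.8 in the second, so they moved 0.6 units further apart.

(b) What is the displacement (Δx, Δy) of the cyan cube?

(-2.3, 2.6)

From the two frames, the cyan cube sits at roughly (7.0, 3.3) before and (4.7, 5.9) after.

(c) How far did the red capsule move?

3.8

From (1.3, 7.3) to (4.1, 4.7), the red capsule covered √(2.8² + 2.6²) ≈ 3.8 units.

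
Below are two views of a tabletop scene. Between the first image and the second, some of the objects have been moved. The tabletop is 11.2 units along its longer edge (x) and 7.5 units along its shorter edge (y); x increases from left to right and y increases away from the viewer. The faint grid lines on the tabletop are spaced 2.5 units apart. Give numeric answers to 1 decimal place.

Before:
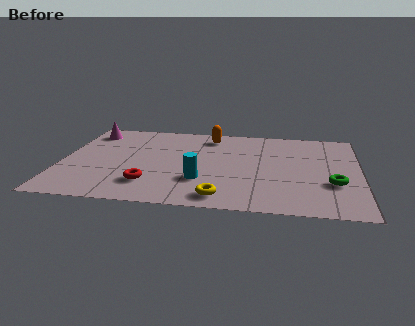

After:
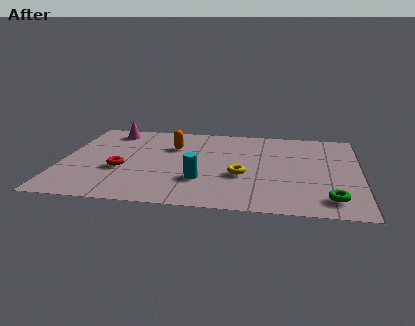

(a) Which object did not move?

the cyan cylinder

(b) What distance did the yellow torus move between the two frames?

2.0

From (6.1, 1.0) to (6.8, 2.9), the yellow torus covered √(0.7² + 1.9²) ≈ 2.0 units.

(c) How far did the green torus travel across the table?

1.3

The green torus was near (10.2, 2.6) before and (10.1, 1.3) after, so it travelled √(0.1² + 1.3²) ≈ 1.3 units.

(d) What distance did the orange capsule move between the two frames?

1.8

From (5.5, 6.3) to (4.1, 5.2), the orange capsule covered √(1.4² + 1.1²) ≈ 1.8 units.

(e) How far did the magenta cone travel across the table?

0.8

The magenta cone moved from about (0.9, 6.2) to (1.7, 6.4), a distance of √(0.8² + 0.2²) ≈ 0.8.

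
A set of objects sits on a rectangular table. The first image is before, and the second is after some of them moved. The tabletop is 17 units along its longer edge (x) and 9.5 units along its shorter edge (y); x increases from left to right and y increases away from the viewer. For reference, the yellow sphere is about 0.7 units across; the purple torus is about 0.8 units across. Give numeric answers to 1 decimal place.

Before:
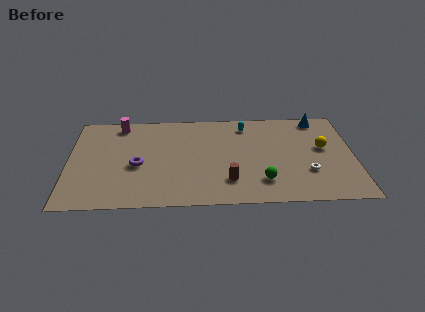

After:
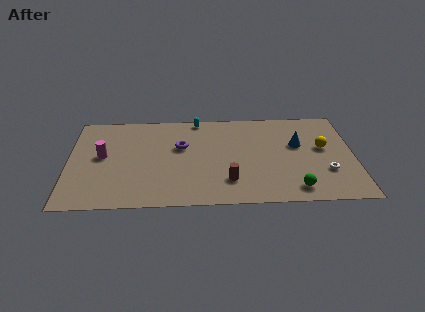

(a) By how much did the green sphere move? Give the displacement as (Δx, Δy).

(1.9, -0.8)

From the two frames, the green sphere sits at roughly (11.5, 2.2) before and (13.4, 1.4) after.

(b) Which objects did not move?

the yellow sphere and the brown cylinder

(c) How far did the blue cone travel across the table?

2.9

The blue cone moved from about (15.0, 8.4) to (13.7, 5.8), a distance of √(1.3² + 2.6²) ≈ 2.9.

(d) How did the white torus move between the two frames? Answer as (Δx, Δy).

(1.1, 0.0)

The white torus was at about (14.2, 3.0) and moved to about (15.3, 3.0).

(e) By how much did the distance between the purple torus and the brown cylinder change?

-1.1

The distance was about 5.7 in the first image and 4.6 in the second, so they moved 1.1 units closer together.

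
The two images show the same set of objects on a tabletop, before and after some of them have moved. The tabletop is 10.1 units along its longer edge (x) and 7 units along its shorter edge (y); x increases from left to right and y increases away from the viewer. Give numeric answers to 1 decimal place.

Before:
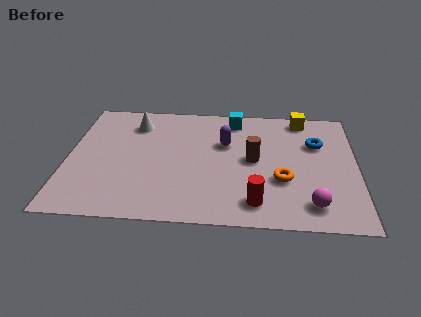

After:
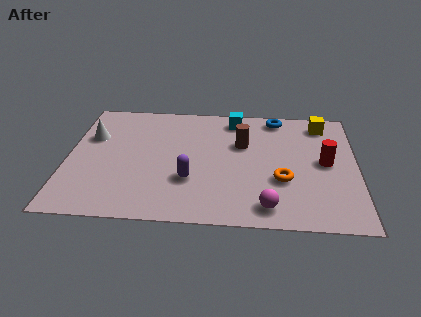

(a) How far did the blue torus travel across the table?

2.1

The blue torus moved from about (8.7, 4.7) to (7.3, 6.2), a distance of √(1.4² + 1.5²) ≈ 2.1.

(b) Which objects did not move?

the orange torus and the cyan cube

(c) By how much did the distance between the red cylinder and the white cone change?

+2.2

They were about 6.1 units apart before and 8.3 after — 2.2 units further apart.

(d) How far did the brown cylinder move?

1.0

The brown cylinder moved from about (6.5, 3.6) to (6.1, 4.5), a distance of √(0.4² + 0.9²) ≈ 1.0.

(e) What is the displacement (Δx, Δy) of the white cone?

(-1.5, -0.9)

The white cone started near (2.3, 5.5) and ended near (0.8, 4.6).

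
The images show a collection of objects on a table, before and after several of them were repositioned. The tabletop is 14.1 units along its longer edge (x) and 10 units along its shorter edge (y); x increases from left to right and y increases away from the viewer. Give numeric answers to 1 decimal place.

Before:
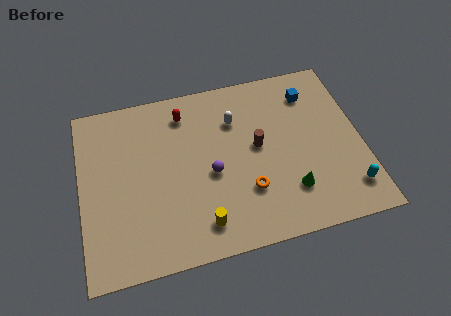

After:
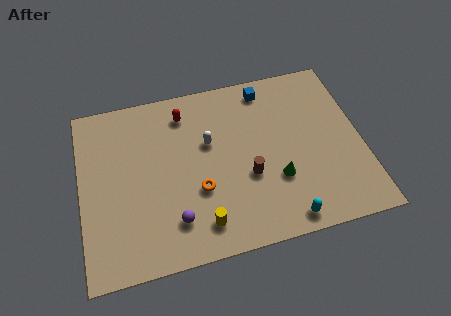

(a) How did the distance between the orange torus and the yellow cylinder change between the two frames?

-0.8

They were about 2.7 units apart before and 1.9 after — 0.8 units closer together.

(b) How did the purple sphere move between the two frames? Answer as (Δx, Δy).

(-2.0, -2.2)

The purple sphere was at about (6.5, 4.4) and moved to about (4.5, 2.2).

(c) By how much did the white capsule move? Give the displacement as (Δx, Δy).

(-1.4, -1.0)

The white capsule started near (7.9, 7.2) and ended near (6.5, 6.2).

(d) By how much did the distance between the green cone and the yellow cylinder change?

-0.4

Before: roughly 4.6 units apart; after: 4.2. That's 0.4 units closer together.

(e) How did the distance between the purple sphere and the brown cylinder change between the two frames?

+1.5

The distance was about 2.6 in the first image and 4.1 in the second, so they moved 1.5 units further apart.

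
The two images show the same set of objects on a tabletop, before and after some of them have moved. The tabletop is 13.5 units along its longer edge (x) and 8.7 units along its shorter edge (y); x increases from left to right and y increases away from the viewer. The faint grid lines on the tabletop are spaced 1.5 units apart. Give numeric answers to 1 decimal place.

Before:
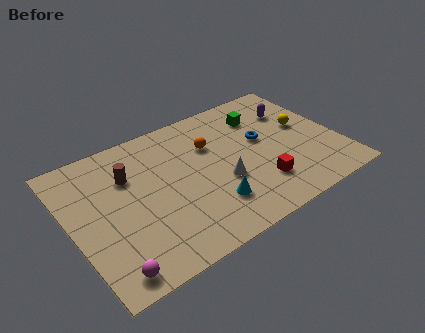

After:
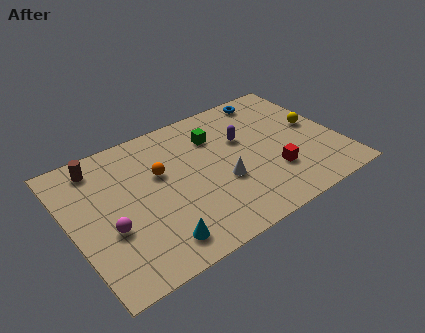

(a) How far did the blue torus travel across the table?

2.9

The blue torus was near (9.8, 5.0) before and (10.8, 7.7) after, so it travelled √(1.0² + 2.7²) ≈ 2.9 units.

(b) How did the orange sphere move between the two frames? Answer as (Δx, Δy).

(-2.7, -0.5)

From the two frames, the orange sphere sits at roughly (7.3, 5.9) before and (4.6, 5.4) after.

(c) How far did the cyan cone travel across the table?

3.0

The cyan cone moved from about (6.6, 2.2) to (3.7, 1.4), a distance of √(2.9² + 0.8²) ≈ 3.0.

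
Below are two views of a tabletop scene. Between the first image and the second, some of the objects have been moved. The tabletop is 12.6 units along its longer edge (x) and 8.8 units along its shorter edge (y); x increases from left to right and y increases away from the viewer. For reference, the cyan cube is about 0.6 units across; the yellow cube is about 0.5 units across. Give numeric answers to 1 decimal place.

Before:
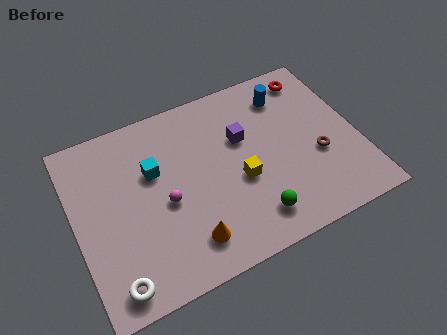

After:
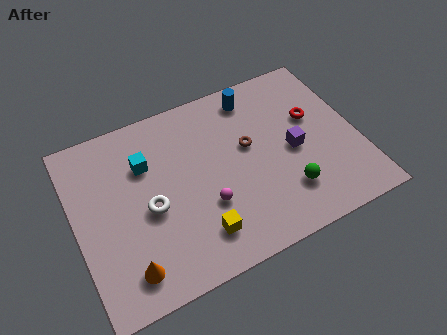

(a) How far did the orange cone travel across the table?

2.7

From (4.6, 1.7) to (1.9, 1.5), the orange cone covered √(2.7² + 0.2²) ≈ 2.7 units.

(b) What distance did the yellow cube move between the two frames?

2.8

The yellow cube moved from about (7.2, 3.6) to (5.1, 1.8), a distance of √(2.1² + 1.8²) ≈ 2.8.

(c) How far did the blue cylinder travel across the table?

1.5

From (9.8, 7.0) to (8.4, 7.5), the blue cylinder covered √(1.4² + 0.5²) ≈ 1.5 units.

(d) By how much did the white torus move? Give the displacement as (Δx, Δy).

(1.9, 2.8)

The white torus was at about (1.3, 1.1) and moved to about (3.2, 3.9).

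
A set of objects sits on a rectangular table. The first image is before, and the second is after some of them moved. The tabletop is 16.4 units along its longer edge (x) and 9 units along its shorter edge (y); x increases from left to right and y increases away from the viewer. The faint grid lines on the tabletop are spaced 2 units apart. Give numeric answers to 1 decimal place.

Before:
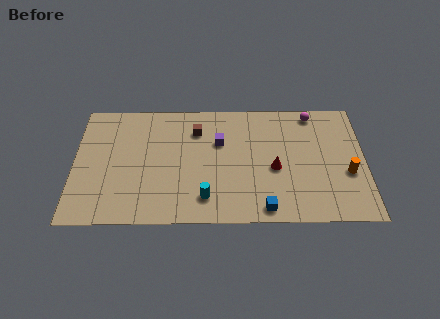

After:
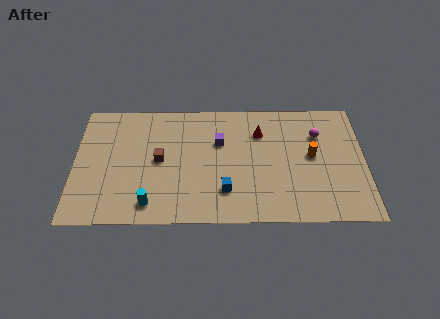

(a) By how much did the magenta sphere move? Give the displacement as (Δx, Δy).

(0.3, -1.6)

The magenta sphere was at about (13.5, 8.0) and moved to about (13.8, 6.4).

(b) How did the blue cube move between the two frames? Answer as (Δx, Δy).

(-2.2, 1.3)

From the two frames, the blue cube sits at roughly (10.7, 1.0) before and (8.5, 2.3) after.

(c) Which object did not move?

the purple cube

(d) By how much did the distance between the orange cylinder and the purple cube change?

-2.3

Before: roughly 7.6 units apart; after: 5.3. That's 2.3 units closer together.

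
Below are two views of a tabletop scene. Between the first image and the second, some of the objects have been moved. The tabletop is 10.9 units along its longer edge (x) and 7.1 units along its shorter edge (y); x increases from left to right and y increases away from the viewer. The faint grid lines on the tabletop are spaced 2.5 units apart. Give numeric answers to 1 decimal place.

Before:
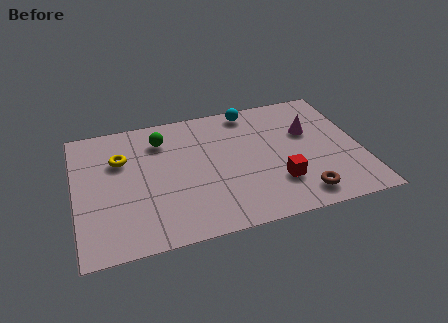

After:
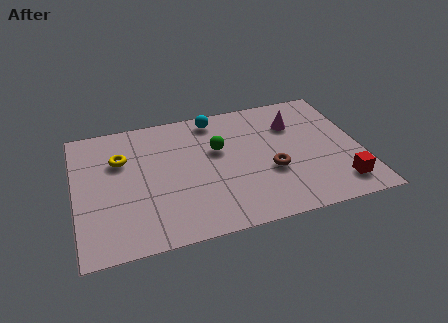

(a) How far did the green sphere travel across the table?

2.4

The green sphere was near (3.4, 5.5) before and (5.5, 4.4) after, so it travelled √(2.1² + 1.1²) ≈ 2.4 units.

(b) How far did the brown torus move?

1.9

The brown torus was near (8.4, 1.1) before and (7.4, 2.7) after, so it travelled √(1.0² + 1.6²) ≈ 1.9 units.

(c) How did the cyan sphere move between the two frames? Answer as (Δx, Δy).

(-1.4, -0.1)

From the two frames, the cyan sphere sits at roughly (6.9, 6.3) before and (5.5, 6.2) after.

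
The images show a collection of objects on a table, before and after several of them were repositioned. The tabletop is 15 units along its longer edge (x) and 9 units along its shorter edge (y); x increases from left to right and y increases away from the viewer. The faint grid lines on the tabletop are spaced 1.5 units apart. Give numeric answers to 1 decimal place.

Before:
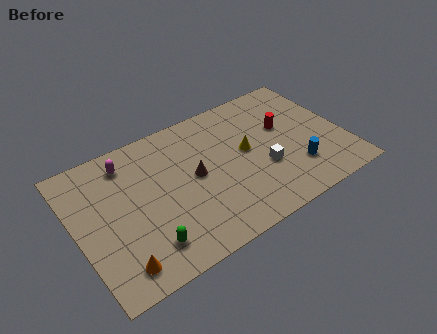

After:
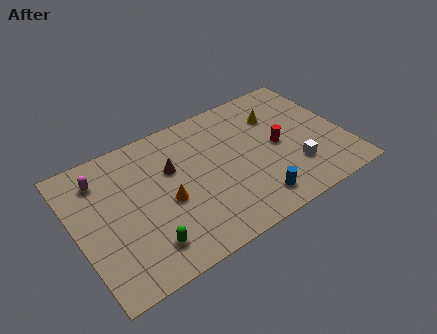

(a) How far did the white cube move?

1.8

From (10.3, 3.3) to (11.9, 2.5), the white cube covered √(1.6² + 0.8²) ≈ 1.8 units.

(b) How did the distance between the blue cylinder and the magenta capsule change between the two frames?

-0.6

Before: roughly 10.1 units apart; after: 9.5. That's 0.6 units closer together.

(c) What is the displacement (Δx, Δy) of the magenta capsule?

(-1.5, -0.3)

The magenta capsule started near (3.2, 7.4) and ended near (1.7, 7.1).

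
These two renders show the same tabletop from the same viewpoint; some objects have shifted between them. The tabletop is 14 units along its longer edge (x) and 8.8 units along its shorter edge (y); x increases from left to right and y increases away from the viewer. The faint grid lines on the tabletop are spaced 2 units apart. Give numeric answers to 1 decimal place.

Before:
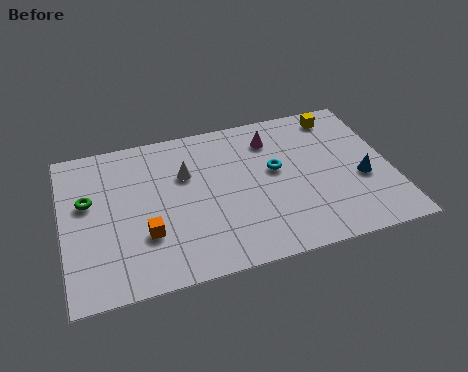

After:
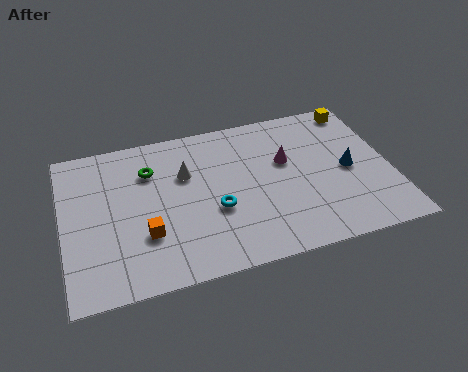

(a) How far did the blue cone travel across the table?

0.9

From (12.7, 3.5) to (12.2, 4.2), the blue cone covered √(0.5² + 0.7²) ≈ 0.9 units.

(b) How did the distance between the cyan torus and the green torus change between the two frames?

-4.0

The distance was about 8.0 in the first image and 4.0 in the second, so they moved 4.0 units closer together.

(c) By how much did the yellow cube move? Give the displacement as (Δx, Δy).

(0.9, 0.2)

The yellow cube started near (12.1, 7.6) and ended near (13.0, 7.8).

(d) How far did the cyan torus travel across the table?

3.1

The cyan torus was near (9.1, 5.0) before and (6.4, 3.4) after, so it travelled √(2.7² + 1.6²) ≈ 3.1 units.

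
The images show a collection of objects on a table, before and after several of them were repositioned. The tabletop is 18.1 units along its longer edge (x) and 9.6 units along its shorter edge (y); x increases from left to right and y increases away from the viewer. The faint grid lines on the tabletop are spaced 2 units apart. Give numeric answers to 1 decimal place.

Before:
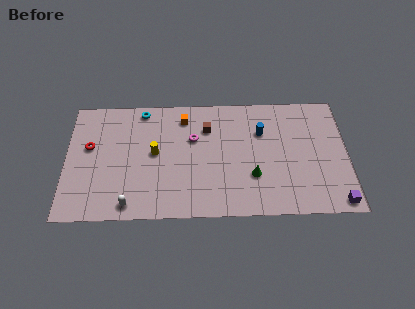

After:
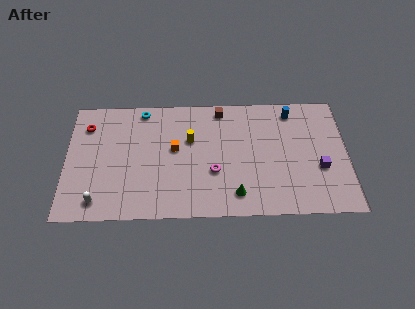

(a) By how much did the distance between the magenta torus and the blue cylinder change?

+2.5

The distance was about 4.4 in the first image and 6.9 in the second, so they moved 2.5 units further apart.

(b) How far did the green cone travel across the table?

1.8

The green cone moved from about (12.0, 3.1) to (10.9, 1.7), a distance of √(1.1² + 1.4²) ≈ 1.8.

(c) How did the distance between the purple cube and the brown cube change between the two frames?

-2.2

They were about 10.2 units apart before and 8.0 after — 2.2 units closer together.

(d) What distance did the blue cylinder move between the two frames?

2.6

The blue cylinder moved from about (12.6, 6.6) to (14.6, 8.2), a distance of √(2.0² + 1.6²) ≈ 2.6.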